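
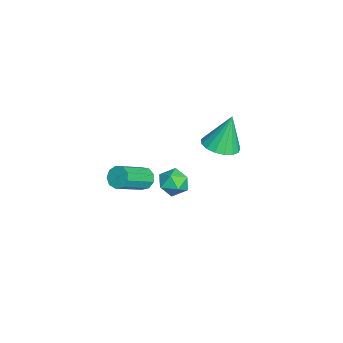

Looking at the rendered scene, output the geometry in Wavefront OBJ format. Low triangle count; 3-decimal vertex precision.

v -1.963 -1.141 -3.081
v -1.278 -0.568 -3.223
v -1.542 -1.932 -4.237
v -0.857 -1.359 -4.379
v -0.851 -1.899 -3.654
v -1.112 -1.41 -2.94
v -1.708 -1.09 -4.52
v -1.969 -0.601 -3.806
v -1.121 -0.536 -4.113
v -0.591 -1.036 -3.577
v -2.229 -1.464 -3.883
v -1.699 -1.964 -3.347
v 2.145 -2.738 -0.286
v 2.538 -2.835 -0.794
v 3.648 -4.058 0.297
v 3.255 -3.962 0.806
v 2.682 -2.49 -0.554
v 3.793 -3.713 0.538
v 2.575 -2.261 -0.188
v 3.685 -3.484 0.903
v 2.266 -2.255 0.132
v 3.377 -3.479 1.224
v 1.901 -2.476 0.256
v 3.011 -3.699 1.348
v 1.65 -2.819 0.127
v 2.76 -4.042 1.219
v 1.63 -3.125 -0.195
v 2.74 -4.348 0.896
v 1.851 -3.249 -0.56
v 2.962 -4.473 0.532
v 2.21 -3.135 -0.797
v 3.32 -4.358 0.295
v -3.445 1.174 -2.535
v -2.474 0.844 -2.312
v -3.715 1.766 -0.485
v -2.41 1.325 -2.442
v -2.584 1.771 -2.594
v -2.955 2.081 -2.732
v -3.438 2.183 -2.825
v -3.923 2.054 -2.851
v -4.298 1.723 -2.805
v -4.479 1.267 -2.697
v -4.422 0.789 -2.552
v -4.142 0.4 -2.403
v -3.702 0.187 -2.284
v -3.203 0.201 -2.222
v -2.76 0.438 -2.232
f 1 12 6
f 1 6 2
f 1 2 8
f 1 8 11
f 1 11 12
f 2 6 10
f 6 12 5
f 12 11 3
f 11 8 7
f 8 2 9
f 4 10 5
f 4 5 3
f 4 3 7
f 4 7 9
f 4 9 10
f 5 10 6
f 3 5 12
f 7 3 11
f 9 7 8
f 10 9 2
f 14 13 17
f 14 17 15
f 15 17 18
f 15 18 16
f 17 13 19
f 17 19 18
f 18 19 20
f 18 20 16
f 19 13 21
f 19 21 20
f 20 21 22
f 20 22 16
f 21 13 23
f 21 23 22
f 22 23 24
f 22 24 16
f 23 13 25
f 23 25 24
f 24 25 26
f 24 26 16
f 25 13 27
f 25 27 26
f 26 27 28
f 26 28 16
f 27 13 29
f 27 29 28
f 28 29 30
f 28 30 16
f 29 13 31
f 29 31 30
f 30 31 32
f 30 32 16
f 31 13 14
f 31 14 32
f 32 14 15
f 32 15 16
f 34 33 36
f 34 36 35
f 36 33 37
f 36 37 35
f 37 33 38
f 37 38 35
f 38 33 39
f 38 39 35
f 39 33 40
f 39 40 35
f 40 33 41
f 40 41 35
f 41 33 42
f 41 42 35
f 42 33 43
f 42 43 35
f 43 33 44
f 43 44 35
f 44 33 45
f 44 45 35
f 45 33 46
f 45 46 35
f 46 33 47
f 46 47 35
f 47 33 34
f 47 34 35



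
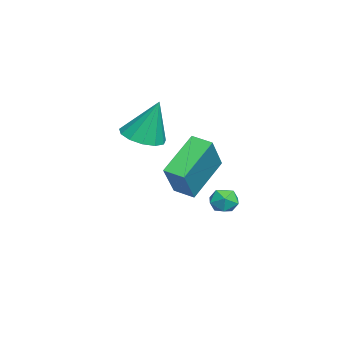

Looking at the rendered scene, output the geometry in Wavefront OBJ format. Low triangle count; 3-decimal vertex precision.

v -1.155 -1.946 0.448
v -0.266 -2.349 0.534
v -1.025 -1.254 2.352
v -0.186 -1.837 0.343
v -0.414 -1.36 0.185
v -0.877 -1.068 0.111
v -1.429 -1.055 0.143
v -1.893 -1.325 0.273
v -2.122 -1.792 0.458
v -2.045 -2.308 0.64
v -1.685 -2.708 0.761
v -1.156 -2.867 0.782
v -0.627 -2.733 0.698
v -3.269 1.139 -3.251
v -2.727 1.564 -3.06
v -2.673 0.796 -4.18
v -2.131 1.221 -3.989
v -2.285 0.642 -3.6
v -2.654 0.854 -3.025
v -2.746 1.506 -4.215
v -3.115 1.718 -3.64
v -2.404 1.791 -3.656
v -2.119 1.257 -3.276
v -3.281 1.103 -3.964
v -2.996 0.569 -3.584
v -0.701 0.439 -0.425
v 0.622 0.177 1.145
v -0.319 1.266 -0.61
v 1.005 1.004 0.96
v 0.695 -0.504 -1.76
v 2.019 -0.766 -0.19
v 1.078 0.323 -1.945
v 2.401 0.061 -0.375
f 2 1 4
f 2 4 3
f 4 1 5
f 4 5 3
f 5 1 6
f 5 6 3
f 6 1 7
f 6 7 3
f 7 1 8
f 7 8 3
f 8 1 9
f 8 9 3
f 9 1 10
f 9 10 3
f 10 1 11
f 10 11 3
f 11 1 12
f 11 12 3
f 12 1 13
f 12 13 3
f 13 1 2
f 13 2 3
f 14 25 19
f 14 19 15
f 14 15 21
f 14 21 24
f 14 24 25
f 15 19 23
f 19 25 18
f 25 24 16
f 24 21 20
f 21 15 22
f 17 23 18
f 17 18 16
f 17 16 20
f 17 20 22
f 17 22 23
f 18 23 19
f 16 18 25
f 20 16 24
f 22 20 21
f 23 22 15
f 27 29 26
f 30 27 26
f 26 29 28
f 28 30 26
f 27 33 29
f 31 27 30
f 31 33 27
f 29 33 28
f 32 30 28
f 28 33 32
f 32 31 30
f 33 31 32



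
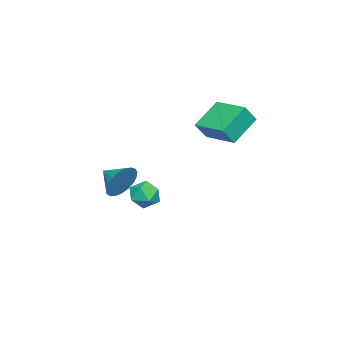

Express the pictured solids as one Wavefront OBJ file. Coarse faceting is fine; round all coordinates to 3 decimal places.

v -0.042 0.298 -2.692
v 0.207 -0.096 -3.492
v -1.387 0.616 -3.268
v -1.138 0.222 -4.068
v -1.266 -0.3 -3.315
v -0.435 -0.497 -2.959
v -0.745 1.017 -3.801
v 0.086 0.82 -3.445
v -0.228 0.348 -4.177
v -0.549 -0.466 -3.876
v -0.631 0.986 -2.884
v -0.952 0.172 -2.583
v 3.421 0.945 -0.742
v 3.862 0.528 -1.574
v 3.039 -0.225 -0.358
v 4.182 0.518 -1.289
v 4.37 0.581 -0.909
v 4.394 0.707 -0.501
v 4.249 0.875 -0.134
v 3.962 1.055 0.128
v 3.58 1.216 0.239
v 3.172 1.33 0.18
v 2.806 1.377 -0.038
v 2.547 1.35 -0.377
v 2.439 1.253 -0.78
v 2.5 1.103 -1.177
v 2.721 0.925 -1.498
v 3.063 0.751 -1.688
v 3.467 0.611 -1.715
v -2.248 2.873 0.452
v -3.746 3.416 1.594
v -1.434 4.711 0.646
v -2.931 5.254 1.788
v -1.649 2.506 1.412
v -3.146 3.049 2.554
v -0.834 4.344 1.606
v -2.332 4.887 2.748
f 1 12 6
f 1 6 2
f 1 2 8
f 1 8 11
f 1 11 12
f 2 6 10
f 6 12 5
f 12 11 3
f 11 8 7
f 8 2 9
f 4 10 5
f 4 5 3
f 4 3 7
f 4 7 9
f 4 9 10
f 5 10 6
f 3 5 12
f 7 3 11
f 9 7 8
f 10 9 2
f 14 13 16
f 14 16 15
f 16 13 17
f 16 17 15
f 17 13 18
f 17 18 15
f 18 13 19
f 18 19 15
f 19 13 20
f 19 20 15
f 20 13 21
f 20 21 15
f 21 13 22
f 21 22 15
f 22 13 23
f 22 23 15
f 23 13 24
f 23 24 15
f 24 13 25
f 24 25 15
f 25 13 26
f 25 26 15
f 26 13 27
f 26 27 15
f 27 13 28
f 27 28 15
f 28 13 29
f 28 29 15
f 29 13 14
f 29 14 15
f 31 33 30
f 34 31 30
f 30 33 32
f 32 34 30
f 31 37 33
f 35 31 34
f 35 37 31
f 33 37 32
f 36 34 32
f 32 37 36
f 36 35 34
f 37 35 36



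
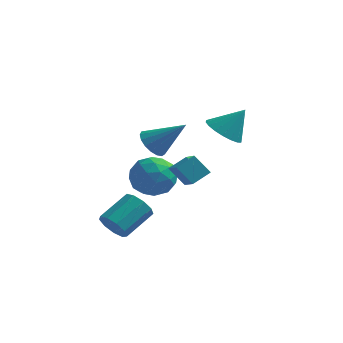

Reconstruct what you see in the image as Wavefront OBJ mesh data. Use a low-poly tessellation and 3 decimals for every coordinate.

v 0.268 -3.369 -1.116
v 0.983 -4.513 -0.374
v -0.52 -3.285 -0.228
v 0.195 -4.43 0.514
v 0.885 -2.67 -0.634
v 1.6 -3.815 0.108
v 0.097 -2.587 0.254
v 0.812 -3.731 0.996
v -2.934 -4.05 -4.003
v -2.552 -3.826 -4.728
v -1.744 -2.405 -3.862
v -2.126 -2.63 -3.137
v -3.067 -3.56 -4.684
v -2.259 -2.139 -3.818
v -3.52 -3.523 -4.321
v -2.712 -2.102 -3.455
v -3.699 -3.734 -3.81
v -2.891 -2.313 -2.943
v -3.52 -4.092 -3.389
v -2.712 -2.671 -2.522
v -3.067 -4.431 -3.255
v -2.259 -3.01 -2.389
v -2.551 -4.592 -3.472
v -1.743 -3.171 -2.605
v -2.215 -4.5 -3.937
v -1.407 -3.079 -3.07
v -2.216 -4.197 -4.433
v -1.408 -2.776 -3.567
v 1.576 -1.63 1.666
v 2.364 -2.185 1.333
v 2.444 -1.17 2.954
v 2.437 -1.781 1.14
v 2.339 -1.347 1.051
v 2.09 -0.969 1.084
v 1.74 -0.721 1.232
v 1.357 -0.654 1.466
v 1.017 -0.78 1.739
v 0.788 -1.074 1.998
v 0.715 -1.479 2.191
v 0.813 -1.913 2.28
v 1.062 -2.291 2.248
v 1.413 -2.538 2.1
v 1.796 -2.606 1.866
v 2.136 -2.48 1.592
v -1.369 -2.954 1.089
v -0.933 -2.487 0.529
v 0.149 -2.786 2.411
v -1.147 -2.212 0.739
v -1.412 -2.108 1.03
v -1.667 -2.197 1.334
v -1.853 -2.459 1.582
v -1.929 -2.836 1.717
v -1.877 -3.239 1.709
v -1.708 -3.577 1.558
v -1.462 -3.773 1.3
v -1.194 -3.781 0.994
v -0.967 -3.599 0.709
v -0.831 -3.27 0.512
v -0.819 -2.869 0.447
v -2.491 0.98 -2.16
v -1.658 0.788 -3.059
v -2.882 -0.988 -2.101
v -2.049 -1.18 -3
v -1.673 -0.83 -1.871
v -1.431 0.387 -1.908
v -3.109 -0.587 -3.252
v -2.867 0.63 -3.289
v -2.04 -0.18 -3.735
v -1.153 -0.331 -2.881
v -3.387 0.131 -2.279
v -2.5 -0.02 -1.425
v -2.041 1.057 -2.615
v -2.499 -1.257 -2.545
v -2.278 -1.051 -1.881
v -1.789 -1.164 -2.41
v -1.907 0.821 -1.938
v -1.418 0.708 -2.467
v -1.426 -0.243 -1.768
v -3.122 -0.908 -2.693
v -2.633 -1.021 -3.222
v -2.751 0.964 -2.75
v -2.262 0.851 -3.279
v -3.114 0.043 -3.392
v -1.775 0.375 -3.54
v -2.005 -0.782 -3.506
v -2.628 -0.433 -3.654
v -2.486 0.282 -3.675
v -1.254 0.286 -3.039
v -1.483 -0.871 -3.004
v -1.262 -0.665 -2.34
v -1.12 0.05 -2.362
v -1.478 -0.283 -3.435
v -3.057 0.671 -2.156
v -3.286 -0.486 -2.121
v -3.42 -0.25 -2.798
v -3.278 0.465 -2.82
v -2.535 0.582 -1.654
v -2.765 -0.575 -1.62
v -2.054 -0.482 -1.485
v -1.912 0.233 -1.506
v -3.062 0.083 -1.725
f 2 4 1
f 5 2 1
f 1 4 3
f 3 5 1
f 2 8 4
f 6 2 5
f 6 8 2
f 4 8 3
f 7 5 3
f 3 8 7
f 7 6 5
f 8 6 7
f 10 9 13
f 10 13 11
f 11 13 14
f 11 14 12
f 13 9 15
f 13 15 14
f 14 15 16
f 14 16 12
f 15 9 17
f 15 17 16
f 16 17 18
f 16 18 12
f 17 9 19
f 17 19 18
f 18 19 20
f 18 20 12
f 19 9 21
f 19 21 20
f 20 21 22
f 20 22 12
f 21 9 23
f 21 23 22
f 22 23 24
f 22 24 12
f 23 9 25
f 23 25 24
f 24 25 26
f 24 26 12
f 25 9 27
f 25 27 26
f 26 27 28
f 26 28 12
f 27 9 10
f 27 10 28
f 28 10 11
f 28 11 12
f 30 29 32
f 30 32 31
f 32 29 33
f 32 33 31
f 33 29 34
f 33 34 31
f 34 29 35
f 34 35 31
f 35 29 36
f 35 36 31
f 36 29 37
f 36 37 31
f 37 29 38
f 37 38 31
f 38 29 39
f 38 39 31
f 39 29 40
f 39 40 31
f 40 29 41
f 40 41 31
f 41 29 42
f 41 42 31
f 42 29 43
f 42 43 31
f 43 29 44
f 43 44 31
f 44 29 30
f 44 30 31
f 46 45 48
f 46 48 47
f 48 45 49
f 48 49 47
f 49 45 50
f 49 50 47
f 50 45 51
f 50 51 47
f 51 45 52
f 51 52 47
f 52 45 53
f 52 53 47
f 53 45 54
f 53 54 47
f 54 45 55
f 54 55 47
f 55 45 56
f 55 56 47
f 56 45 57
f 56 57 47
f 57 45 58
f 57 58 47
f 58 45 59
f 58 59 47
f 59 45 46
f 59 46 47
f 60 97 76
f 97 71 100
f 76 100 65
f 97 100 76
f 60 76 72
f 76 65 77
f 72 77 61
f 76 77 72
f 60 72 81
f 72 61 82
f 81 82 67
f 72 82 81
f 60 81 93
f 81 67 96
f 93 96 70
f 81 96 93
f 60 93 97
f 93 70 101
f 97 101 71
f 93 101 97
f 61 77 88
f 77 65 91
f 88 91 69
f 77 91 88
f 65 100 78
f 100 71 99
f 78 99 64
f 100 99 78
f 71 101 98
f 101 70 94
f 98 94 62
f 101 94 98
f 70 96 95
f 96 67 83
f 95 83 66
f 96 83 95
f 67 82 87
f 82 61 84
f 87 84 68
f 82 84 87
f 63 89 75
f 89 69 90
f 75 90 64
f 89 90 75
f 63 75 73
f 75 64 74
f 73 74 62
f 75 74 73
f 63 73 80
f 73 62 79
f 80 79 66
f 73 79 80
f 63 80 85
f 80 66 86
f 85 86 68
f 80 86 85
f 63 85 89
f 85 68 92
f 89 92 69
f 85 92 89
f 64 90 78
f 90 69 91
f 78 91 65
f 90 91 78
f 62 74 98
f 74 64 99
f 98 99 71
f 74 99 98
f 66 79 95
f 79 62 94
f 95 94 70
f 79 94 95
f 68 86 87
f 86 66 83
f 87 83 67
f 86 83 87
f 69 92 88
f 92 68 84
f 88 84 61
f 92 84 88



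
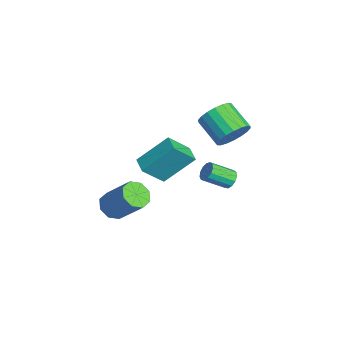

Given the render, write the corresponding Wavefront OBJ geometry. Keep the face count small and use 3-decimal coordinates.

v -0.384 0.684 0.374
v 0.438 0.887 0.289
v -0.278 -0.187 -0.689
v 0.544 0.016 -0.774
v 0.283 -0.427 -0.095
v 0.217 0.111 0.562
v -0.057 0.589 -0.962
v -0.123 1.127 -0.305
v 0.641 0.828 -0.536
v 0.851 0.2 -0
v -0.691 0.5 -0.4
v -0.481 -0.128 0.136
v 0.018 0.862 0.425
v 0.142 -0.162 -0.825
v -0.012 -0.422 -0.426
v 0.472 -0.303 -0.476
v -0.112 0.406 0.585
v 0.371 0.525 0.535
v 0.28 -0.247 0.309
v -0.211 0.175 -0.935
v 0.272 0.294 -0.985
v -0.312 1.003 0.076
v 0.172 1.122 0.026
v -0.12 0.947 -0.709
v 0.62 0.947 -0.11
v 0.683 0.435 -0.735
v 0.329 0.772 -0.845
v 0.291 1.088 -0.459
v 0.744 0.577 0.205
v 0.806 0.066 -0.42
v 0.652 -0.195 -0.021
v 0.613 0.121 0.365
v 0.863 0.543 -0.28
v -0.646 0.634 0.02
v -0.584 0.123 -0.605
v -0.453 0.579 -0.765
v -0.492 0.895 -0.379
v -0.523 0.265 0.335
v -0.46 -0.247 -0.29
v -0.131 -0.388 0.059
v -0.169 -0.072 0.445
v -0.703 0.157 -0.12
v -0.052 3.524 -2.824
v 0.565 3.471 -2.864
v 0.508 2.164 -2.015
v -0.108 2.216 -1.976
v 0.5 3.66 -2.577
v 0.444 2.353 -1.728
v 0.261 3.806 -2.369
v 0.204 2.498 -1.52
v -0.078 3.862 -2.306
v -0.135 2.554 -1.457
v -0.409 3.811 -2.407
v -0.465 2.503 -1.558
v -0.626 3.668 -2.64
v -0.683 2.361 -1.791
v -0.661 3.48 -2.933
v -0.717 2.173 -2.084
v -0.502 3.306 -3.19
v -0.559 1.998 -2.341
v -0.201 3.201 -3.332
v -0.257 1.893 -2.483
v 0.148 3.198 -3.313
v 0.091 1.891 -2.464
v 0.434 3.299 -3.138
v 0.377 1.991 -2.289
v 3.043 -1.017 1.13
v 3.343 -2.178 2.377
v 3.092 0.598 2.622
v 3.392 -0.562 3.869
v 4.008 -0.918 0.991
v 4.308 -2.078 2.238
v 4.057 0.698 2.483
v 4.357 -0.463 3.73
v 3.377 -3.42 -1.009
v 4.009 -3.221 -1.557
v 5.055 -2.2 0.021
v 4.423 -2.4 0.569
v 3.537 -2.763 -1.54
v 4.582 -1.742 0.038
v 2.971 -2.69 -1.211
v 4.016 -1.67 0.366
v 2.643 -3.045 -0.765
v 3.689 -2.025 0.813
v 2.745 -3.62 -0.461
v 3.791 -2.599 1.117
v 3.218 -4.078 -0.478
v 4.263 -3.057 1.1
v 3.784 -4.15 -0.806
v 4.829 -3.13 0.771
v 4.111 -3.795 -1.253
v 5.157 -2.775 0.325
v 0.645 3.494 1.294
v 1.256 3.324 2.143
v -0.173 2.636 3.035
v -0.785 2.806 2.186
v 1.092 3.76 2.217
v -0.337 3.072 3.109
v 0.84 4.144 2.109
v -0.589 3.456 3
v 0.549 4.399 1.838
v -0.881 3.71 2.73
v 0.277 4.474 1.461
v -1.153 3.786 2.352
v 0.078 4.356 1.05
v -1.352 3.668 1.942
v -0.009 4.066 0.687
v -1.439 3.378 1.579
v 0.033 3.664 0.445
v -1.396 2.976 1.337
v 0.197 3.228 0.371
v -1.232 2.54 1.263
v 0.449 2.844 0.48
v -0.98 2.156 1.371
v 0.741 2.59 0.75
v -0.689 1.901 1.642
v 1.013 2.514 1.128
v -0.417 1.826 2.019
v 1.212 2.632 1.538
v -0.218 1.944 2.43
v 1.299 2.922 1.901
v -0.131 2.234 2.793
f 1 38 17
f 38 12 41
f 17 41 6
f 38 41 17
f 1 17 13
f 17 6 18
f 13 18 2
f 17 18 13
f 1 13 22
f 13 2 23
f 22 23 8
f 13 23 22
f 1 22 34
f 22 8 37
f 34 37 11
f 22 37 34
f 1 34 38
f 34 11 42
f 38 42 12
f 34 42 38
f 2 18 29
f 18 6 32
f 29 32 10
f 18 32 29
f 6 41 19
f 41 12 40
f 19 40 5
f 41 40 19
f 12 42 39
f 42 11 35
f 39 35 3
f 42 35 39
f 11 37 36
f 37 8 24
f 36 24 7
f 37 24 36
f 8 23 28
f 23 2 25
f 28 25 9
f 23 25 28
f 4 30 16
f 30 10 31
f 16 31 5
f 30 31 16
f 4 16 14
f 16 5 15
f 14 15 3
f 16 15 14
f 4 14 21
f 14 3 20
f 21 20 7
f 14 20 21
f 4 21 26
f 21 7 27
f 26 27 9
f 21 27 26
f 4 26 30
f 26 9 33
f 30 33 10
f 26 33 30
f 5 31 19
f 31 10 32
f 19 32 6
f 31 32 19
f 3 15 39
f 15 5 40
f 39 40 12
f 15 40 39
f 7 20 36
f 20 3 35
f 36 35 11
f 20 35 36
f 9 27 28
f 27 7 24
f 28 24 8
f 27 24 28
f 10 33 29
f 33 9 25
f 29 25 2
f 33 25 29
f 44 43 47
f 44 47 45
f 45 47 48
f 45 48 46
f 47 43 49
f 47 49 48
f 48 49 50
f 48 50 46
f 49 43 51
f 49 51 50
f 50 51 52
f 50 52 46
f 51 43 53
f 51 53 52
f 52 53 54
f 52 54 46
f 53 43 55
f 53 55 54
f 54 55 56
f 54 56 46
f 55 43 57
f 55 57 56
f 56 57 58
f 56 58 46
f 57 43 59
f 57 59 58
f 58 59 60
f 58 60 46
f 59 43 61
f 59 61 60
f 60 61 62
f 60 62 46
f 61 43 63
f 61 63 62
f 62 63 64
f 62 64 46
f 63 43 65
f 63 65 64
f 64 65 66
f 64 66 46
f 65 43 44
f 65 44 66
f 66 44 45
f 66 45 46
f 68 70 67
f 71 68 67
f 67 70 69
f 69 71 67
f 68 74 70
f 72 68 71
f 72 74 68
f 70 74 69
f 73 71 69
f 69 74 73
f 73 72 71
f 74 72 73
f 76 75 79
f 76 79 77
f 77 79 80
f 77 80 78
f 79 75 81
f 79 81 80
f 80 81 82
f 80 82 78
f 81 75 83
f 81 83 82
f 82 83 84
f 82 84 78
f 83 75 85
f 83 85 84
f 84 85 86
f 84 86 78
f 85 75 87
f 85 87 86
f 86 87 88
f 86 88 78
f 87 75 89
f 87 89 88
f 88 89 90
f 88 90 78
f 89 75 91
f 89 91 90
f 90 91 92
f 90 92 78
f 91 75 76
f 91 76 92
f 92 76 77
f 92 77 78
f 94 93 97
f 94 97 95
f 95 97 98
f 95 98 96
f 97 93 99
f 97 99 98
f 98 99 100
f 98 100 96
f 99 93 101
f 99 101 100
f 100 101 102
f 100 102 96
f 101 93 103
f 101 103 102
f 102 103 104
f 102 104 96
f 103 93 105
f 103 105 104
f 104 105 106
f 104 106 96
f 105 93 107
f 105 107 106
f 106 107 108
f 106 108 96
f 107 93 109
f 107 109 108
f 108 109 110
f 108 110 96
f 109 93 111
f 109 111 110
f 110 111 112
f 110 112 96
f 111 93 113
f 111 113 112
f 112 113 114
f 112 114 96
f 113 93 115
f 113 115 114
f 114 115 116
f 114 116 96
f 115 93 117
f 115 117 116
f 116 117 118
f 116 118 96
f 117 93 119
f 117 119 118
f 118 119 120
f 118 120 96
f 119 93 121
f 119 121 120
f 120 121 122
f 120 122 96
f 121 93 94
f 121 94 122
f 122 94 95
f 122 95 96



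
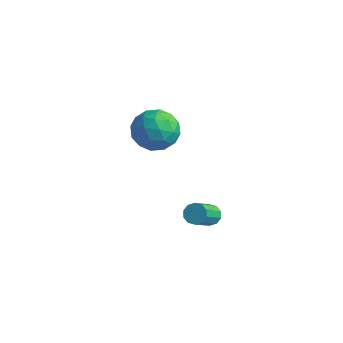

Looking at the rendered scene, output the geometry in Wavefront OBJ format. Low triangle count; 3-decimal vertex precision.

v 1.657 -0.039 2.169
v 2.015 0.257 2.424
v 2.322 -0.945 3.386
v 1.963 -1.241 3.131
v 1.725 0.3 2.57
v 2.032 -0.902 3.533
v 1.409 0.214 2.563
v 1.716 -0.988 3.526
v 1.188 0.031 2.406
v 1.494 -1.171 3.368
v 1.146 -0.179 2.157
v 1.452 -1.38 3.12
v 1.298 -0.335 1.914
v 1.605 -1.537 2.876
v 1.588 -0.378 1.767
v 1.895 -1.58 2.73
v 1.904 -0.292 1.774
v 2.211 -1.494 2.737
v 2.126 -0.109 1.932
v 2.432 -1.311 2.894
v 2.168 0.1 2.18
v 2.474 -1.101 3.143
v -3.534 3.158 3.569
v -2.733 2.639 4.241
v -4.327 1.481 3.219
v -3.526 0.962 3.891
v -4.336 1.65 4.373
v -3.846 2.687 4.59
v -3.214 1.433 2.87
v -2.724 2.47 3.087
v -2.536 1.573 3.809
v -3.229 1.707 4.739
v -3.831 2.413 2.721
v -4.524 2.547 3.651
v -3.064 3.046 3.936
v -3.996 1.074 3.524
v -4.472 1.478 3.808
v -4.002 1.173 4.203
v -3.718 3.074 4.141
v -3.248 2.769 4.536
v -4.19 2.187 4.614
v -3.812 1.351 2.924
v -3.342 1.046 3.319
v -3.058 2.947 3.257
v -2.588 2.642 3.652
v -2.87 1.933 2.846
v -2.477 2.115 4.077
v -2.943 1.128 3.871
v -2.76 1.406 3.271
v -2.472 2.015 3.399
v -2.885 2.193 4.623
v -3.351 1.207 4.417
v -3.827 1.612 4.701
v -3.539 2.221 4.828
v -2.769 1.567 4.37
v -3.709 2.913 3.043
v -4.175 1.927 2.837
v -3.521 1.899 2.632
v -3.233 2.508 2.759
v -4.117 2.992 3.589
v -4.583 2.005 3.383
v -4.588 2.105 4.061
v -4.3 2.714 4.189
v -4.291 2.553 3.09
f 2 1 5
f 2 5 3
f 3 5 6
f 3 6 4
f 5 1 7
f 5 7 6
f 6 7 8
f 6 8 4
f 7 1 9
f 7 9 8
f 8 9 10
f 8 10 4
f 9 1 11
f 9 11 10
f 10 11 12
f 10 12 4
f 11 1 13
f 11 13 12
f 12 13 14
f 12 14 4
f 13 1 15
f 13 15 14
f 14 15 16
f 14 16 4
f 15 1 17
f 15 17 16
f 16 17 18
f 16 18 4
f 17 1 19
f 17 19 18
f 18 19 20
f 18 20 4
f 19 1 21
f 19 21 20
f 20 21 22
f 20 22 4
f 21 1 2
f 21 2 22
f 22 2 3
f 22 3 4
f 23 60 39
f 60 34 63
f 39 63 28
f 60 63 39
f 23 39 35
f 39 28 40
f 35 40 24
f 39 40 35
f 23 35 44
f 35 24 45
f 44 45 30
f 35 45 44
f 23 44 56
f 44 30 59
f 56 59 33
f 44 59 56
f 23 56 60
f 56 33 64
f 60 64 34
f 56 64 60
f 24 40 51
f 40 28 54
f 51 54 32
f 40 54 51
f 28 63 41
f 63 34 62
f 41 62 27
f 63 62 41
f 34 64 61
f 64 33 57
f 61 57 25
f 64 57 61
f 33 59 58
f 59 30 46
f 58 46 29
f 59 46 58
f 30 45 50
f 45 24 47
f 50 47 31
f 45 47 50
f 26 52 38
f 52 32 53
f 38 53 27
f 52 53 38
f 26 38 36
f 38 27 37
f 36 37 25
f 38 37 36
f 26 36 43
f 36 25 42
f 43 42 29
f 36 42 43
f 26 43 48
f 43 29 49
f 48 49 31
f 43 49 48
f 26 48 52
f 48 31 55
f 52 55 32
f 48 55 52
f 27 53 41
f 53 32 54
f 41 54 28
f 53 54 41
f 25 37 61
f 37 27 62
f 61 62 34
f 37 62 61
f 29 42 58
f 42 25 57
f 58 57 33
f 42 57 58
f 31 49 50
f 49 29 46
f 50 46 30
f 49 46 50
f 32 55 51
f 55 31 47
f 51 47 24
f 55 47 51



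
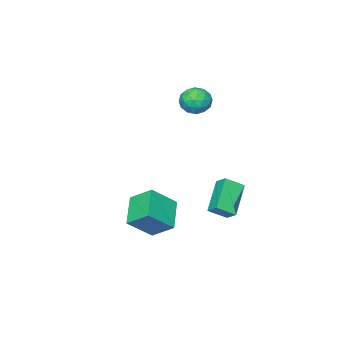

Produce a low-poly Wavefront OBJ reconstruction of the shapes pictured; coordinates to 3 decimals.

v 2.977 2.951 -3.147
v 1.718 1.892 -2.217
v 2.627 4.134 -2.277
v 1.367 3.075 -1.346
v 4.253 2.465 -1.974
v 2.993 1.406 -1.043
v 3.902 3.648 -1.103
v 2.643 2.589 -0.173
v -3.157 0.983 4.11
v -2.513 1.384 3.581
v -2.607 -0.364 3.759
v -1.963 0.037 3.23
v -1.928 0.129 4.15
v -2.269 0.962 4.367
v -2.851 0.058 2.973
v -3.192 0.891 3.19
v -2.324 0.813 2.878
v -1.754 0.856 3.605
v -3.366 0.164 3.735
v -2.796 0.207 4.462
v -2.884 1.302 3.876
v -2.236 -0.282 3.464
v -2.216 -0.228 4.004
v -1.838 0.008 3.693
v -2.74 1.053 4.338
v -2.361 1.289 4.027
v -2.018 0.551 4.362
v -2.759 -0.269 3.313
v -2.38 -0.033 3.002
v -3.282 1.012 3.647
v -2.904 1.248 3.336
v -3.102 0.469 2.978
v -2.394 1.202 3.152
v -2.07 0.41 2.946
v -2.593 0.423 2.795
v -2.793 0.912 2.923
v -2.058 1.227 3.58
v -1.735 0.436 3.373
v -1.715 0.49 3.914
v -1.915 0.979 4.042
v -1.947 0.892 3.167
v -3.385 0.584 3.967
v -3.062 -0.207 3.76
v -3.205 0.041 3.298
v -3.405 0.53 3.426
v -3.05 0.61 4.394
v -2.726 -0.182 4.188
v -2.327 0.108 4.417
v -2.527 0.597 4.545
v -3.173 0.128 4.173
v -2.3 3.066 -3.915
v -3.775 2.274 -2.598
v -2.218 3.773 -3.398
v -3.693 2.981 -2.081
v -1.427 2.499 -3.279
v -2.902 1.707 -1.962
v -1.345 3.206 -2.762
v -2.82 2.414 -1.445
f 2 4 1
f 5 2 1
f 1 4 3
f 3 5 1
f 2 8 4
f 6 2 5
f 6 8 2
f 4 8 3
f 7 5 3
f 3 8 7
f 7 6 5
f 8 6 7
f 9 46 25
f 46 20 49
f 25 49 14
f 46 49 25
f 9 25 21
f 25 14 26
f 21 26 10
f 25 26 21
f 9 21 30
f 21 10 31
f 30 31 16
f 21 31 30
f 9 30 42
f 30 16 45
f 42 45 19
f 30 45 42
f 9 42 46
f 42 19 50
f 46 50 20
f 42 50 46
f 10 26 37
f 26 14 40
f 37 40 18
f 26 40 37
f 14 49 27
f 49 20 48
f 27 48 13
f 49 48 27
f 20 50 47
f 50 19 43
f 47 43 11
f 50 43 47
f 19 45 44
f 45 16 32
f 44 32 15
f 45 32 44
f 16 31 36
f 31 10 33
f 36 33 17
f 31 33 36
f 12 38 24
f 38 18 39
f 24 39 13
f 38 39 24
f 12 24 22
f 24 13 23
f 22 23 11
f 24 23 22
f 12 22 29
f 22 11 28
f 29 28 15
f 22 28 29
f 12 29 34
f 29 15 35
f 34 35 17
f 29 35 34
f 12 34 38
f 34 17 41
f 38 41 18
f 34 41 38
f 13 39 27
f 39 18 40
f 27 40 14
f 39 40 27
f 11 23 47
f 23 13 48
f 47 48 20
f 23 48 47
f 15 28 44
f 28 11 43
f 44 43 19
f 28 43 44
f 17 35 36
f 35 15 32
f 36 32 16
f 35 32 36
f 18 41 37
f 41 17 33
f 37 33 10
f 41 33 37
f 52 54 51
f 55 52 51
f 51 54 53
f 53 55 51
f 52 58 54
f 56 52 55
f 56 58 52
f 54 58 53
f 57 55 53
f 53 58 57
f 57 56 55
f 58 56 57



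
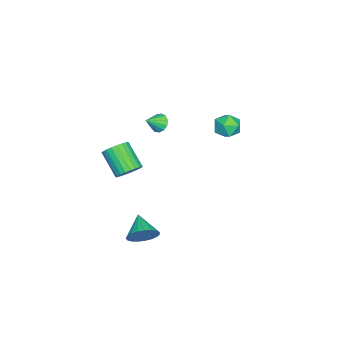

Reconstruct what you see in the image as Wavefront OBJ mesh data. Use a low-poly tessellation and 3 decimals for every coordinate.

v -2.843 -2.218 0.99
v -2.334 -2.038 0.544
v -2.057 -2.802 1.65
v -2.35 -1.753 0.816
v -2.522 -1.615 1.142
v -2.796 -1.669 1.421
v -3.085 -1.897 1.563
v -3.297 -2.227 1.523
v -3.364 -2.555 1.314
v -3.266 -2.775 1.002
v -3.034 -2.819 0.686
v -2.741 -2.672 0.467
v -2.48 -2.381 0.414
v 3.32 -1.952 1.247
v 3.877 -2.569 1.067
v 3.017 -3.704 2.294
v 2.46 -3.088 2.473
v 4.03 -2.414 1.318
v 3.17 -3.55 2.544
v 4.075 -2.189 1.557
v 3.215 -3.325 2.784
v 4.005 -1.929 1.75
v 3.145 -3.064 2.976
v 3.831 -1.671 1.865
v 2.97 -2.807 3.092
v 3.579 -1.457 1.887
v 2.718 -2.592 3.114
v 3.288 -1.318 1.811
v 2.427 -2.453 3.038
v 3.001 -1.275 1.65
v 2.14 -2.411 2.876
v 2.763 -1.336 1.426
v 1.903 -2.471 2.653
v 2.61 -1.49 1.176
v 1.75 -2.626 2.402
v 2.565 -1.715 0.936
v 1.705 -2.851 2.163
v 2.635 -1.976 0.744
v 1.775 -3.111 1.97
v 2.81 -2.233 0.628
v 1.949 -3.369 1.855
v 3.062 -2.448 0.606
v 2.201 -3.583 1.833
v 3.353 -2.587 0.682
v 2.492 -3.722 1.909
v 3.64 -2.629 0.844
v 2.779 -3.765 2.07
v 0.246 3.573 4.32
v 0.702 2.795 4.473
v -0.702 2.845 3.447
v -0.246 2.067 3.6
v -0.725 2.456 4.275
v -0.139 2.907 4.814
v 0.139 2.733 3.106
v 0.725 3.184 3.645
v 0.636 2.276 3.722
v 0.102 2.105 4.445
v -0.102 3.535 3.475
v -0.636 3.364 4.198
v 3.612 -1.07 -4.043
v 4.251 -1.556 -3.447
v 2.368 -1.79 -3.297
v 4.179 -1.208 -3.231
v 4.009 -0.836 -3.156
v 3.771 -0.504 -3.234
v 3.505 -0.271 -3.452
v 3.257 -0.175 -3.773
v 3.071 -0.235 -4.14
v 2.979 -0.438 -4.49
v 2.996 -0.751 -4.763
v 3.119 -1.119 -4.912
v 3.328 -1.479 -4.911
v 3.586 -1.768 -4.759
v 3.849 -1.936 -4.484
v 4.07 -1.954 -4.133
v 4.213 -1.82 -3.766
f 2 1 4
f 2 4 3
f 4 1 5
f 4 5 3
f 5 1 6
f 5 6 3
f 6 1 7
f 6 7 3
f 7 1 8
f 7 8 3
f 8 1 9
f 8 9 3
f 9 1 10
f 9 10 3
f 10 1 11
f 10 11 3
f 11 1 12
f 11 12 3
f 12 1 13
f 12 13 3
f 13 1 2
f 13 2 3
f 15 14 18
f 15 18 16
f 16 18 19
f 16 19 17
f 18 14 20
f 18 20 19
f 19 20 21
f 19 21 17
f 20 14 22
f 20 22 21
f 21 22 23
f 21 23 17
f 22 14 24
f 22 24 23
f 23 24 25
f 23 25 17
f 24 14 26
f 24 26 25
f 25 26 27
f 25 27 17
f 26 14 28
f 26 28 27
f 27 28 29
f 27 29 17
f 28 14 30
f 28 30 29
f 29 30 31
f 29 31 17
f 30 14 32
f 30 32 31
f 31 32 33
f 31 33 17
f 32 14 34
f 32 34 33
f 33 34 35
f 33 35 17
f 34 14 36
f 34 36 35
f 35 36 37
f 35 37 17
f 36 14 38
f 36 38 37
f 37 38 39
f 37 39 17
f 38 14 40
f 38 40 39
f 39 40 41
f 39 41 17
f 40 14 42
f 40 42 41
f 41 42 43
f 41 43 17
f 42 14 44
f 42 44 43
f 43 44 45
f 43 45 17
f 44 14 46
f 44 46 45
f 45 46 47
f 45 47 17
f 46 14 15
f 46 15 47
f 47 15 16
f 47 16 17
f 48 59 53
f 48 53 49
f 48 49 55
f 48 55 58
f 48 58 59
f 49 53 57
f 53 59 52
f 59 58 50
f 58 55 54
f 55 49 56
f 51 57 52
f 51 52 50
f 51 50 54
f 51 54 56
f 51 56 57
f 52 57 53
f 50 52 59
f 54 50 58
f 56 54 55
f 57 56 49
f 61 60 63
f 61 63 62
f 63 60 64
f 63 64 62
f 64 60 65
f 64 65 62
f 65 60 66
f 65 66 62
f 66 60 67
f 66 67 62
f 67 60 68
f 67 68 62
f 68 60 69
f 68 69 62
f 69 60 70
f 69 70 62
f 70 60 71
f 70 71 62
f 71 60 72
f 71 72 62
f 72 60 73
f 72 73 62
f 73 60 74
f 73 74 62
f 74 60 75
f 74 75 62
f 75 60 76
f 75 76 62
f 76 60 61
f 76 61 62



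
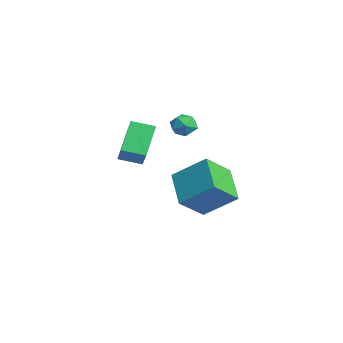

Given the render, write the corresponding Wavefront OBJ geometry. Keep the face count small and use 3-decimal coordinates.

v -1.828 1.557 -3.18
v -1.436 0.183 -1.958
v -3.625 1.874 -2.247
v -3.234 0.501 -1.025
v -0.926 2.939 -1.915
v -0.535 1.566 -0.693
v -2.724 3.257 -0.982
v -2.332 1.883 0.24
v -1.932 1.023 3.308
v -1.484 0.559 2.977
v -2.756 0.801 2.503
v -2.308 0.337 2.172
v -2.582 0.174 2.823
v -2.073 0.311 3.321
v -2.167 1.049 2.159
v -1.658 1.186 2.657
v -1.629 0.574 2.267
v -1.885 0.034 2.677
v -2.355 1.326 2.803
v -2.611 0.786 3.213
v -1.319 -2.331 3.28
v -0.131 -2.584 4.426
v -0.837 -1.337 2.999
v 0.351 -1.59 4.145
v -0.331 -3.15 2.075
v 0.857 -3.403 3.221
v 0.151 -2.156 1.794
v 1.339 -2.409 2.94
f 2 4 1
f 5 2 1
f 1 4 3
f 3 5 1
f 2 8 4
f 6 2 5
f 6 8 2
f 4 8 3
f 7 5 3
f 3 8 7
f 7 6 5
f 8 6 7
f 9 20 14
f 9 14 10
f 9 10 16
f 9 16 19
f 9 19 20
f 10 14 18
f 14 20 13
f 20 19 11
f 19 16 15
f 16 10 17
f 12 18 13
f 12 13 11
f 12 11 15
f 12 15 17
f 12 17 18
f 13 18 14
f 11 13 20
f 15 11 19
f 17 15 16
f 18 17 10
f 22 24 21
f 25 22 21
f 21 24 23
f 23 25 21
f 22 28 24
f 26 22 25
f 26 28 22
f 24 28 23
f 27 25 23
f 23 28 27
f 27 26 25
f 28 26 27



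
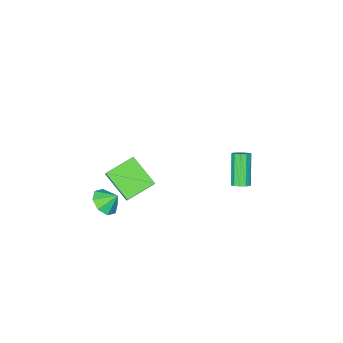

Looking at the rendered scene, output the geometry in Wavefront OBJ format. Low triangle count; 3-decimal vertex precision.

v -2.612 3.134 -0.857
v -2.126 3.116 -0.6
v -3.001 2.168 0.993
v -3.488 2.186 0.737
v -2.28 3.406 -0.513
v -3.156 2.458 1.081
v -2.562 3.592 -0.556
v -3.437 2.644 1.037
v -2.862 3.603 -0.715
v -3.737 2.655 0.878
v -3.067 3.435 -0.927
v -3.942 2.487 0.666
v -3.099 3.152 -1.113
v -3.974 2.204 0.48
v -2.944 2.862 -1.201
v -3.82 1.914 0.393
v -2.663 2.676 -1.157
v -3.538 1.728 0.436
v -2.363 2.665 -0.998
v -3.238 1.717 0.595
v -2.158 2.833 -0.786
v -3.033 1.885 0.807
v 2.603 1.997 1.857
v 2.696 0.381 2.98
v 3.285 2.899 3.099
v 3.377 1.283 4.222
v 4.183 1.657 1.238
v 4.275 0.041 2.361
v 4.864 2.559 2.48
v 4.957 0.943 3.603
v 4.184 -0.169 -0.342
v 4.621 0.558 -0.643
v 3.756 0.389 0.382
v 4.007 0.477 -0.944
v 3.496 0.017 -0.892
v 3.389 -0.552 -0.518
v 3.748 -0.896 -0.041
v 4.362 -0.814 0.259
v 4.872 -0.354 0.207
v 4.98 0.214 -0.167
f 2 1 5
f 2 5 3
f 3 5 6
f 3 6 4
f 5 1 7
f 5 7 6
f 6 7 8
f 6 8 4
f 7 1 9
f 7 9 8
f 8 9 10
f 8 10 4
f 9 1 11
f 9 11 10
f 10 11 12
f 10 12 4
f 11 1 13
f 11 13 12
f 12 13 14
f 12 14 4
f 13 1 15
f 13 15 14
f 14 15 16
f 14 16 4
f 15 1 17
f 15 17 16
f 16 17 18
f 16 18 4
f 17 1 19
f 17 19 18
f 18 19 20
f 18 20 4
f 19 1 21
f 19 21 20
f 20 21 22
f 20 22 4
f 21 1 2
f 21 2 22
f 22 2 3
f 22 3 4
f 24 26 23
f 27 24 23
f 23 26 25
f 25 27 23
f 24 30 26
f 28 24 27
f 28 30 24
f 26 30 25
f 29 27 25
f 25 30 29
f 29 28 27
f 30 28 29
f 32 31 34
f 32 34 33
f 34 31 35
f 34 35 33
f 35 31 36
f 35 36 33
f 36 31 37
f 36 37 33
f 37 31 38
f 37 38 33
f 38 31 39
f 38 39 33
f 39 31 40
f 39 40 33
f 40 31 32
f 40 32 33



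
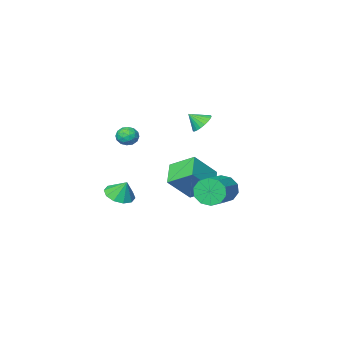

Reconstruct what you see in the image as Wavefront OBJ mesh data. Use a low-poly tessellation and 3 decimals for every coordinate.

v -3.649 -1.776 -3.729
v -4.498 -0.458 -2.824
v -2.752 -0.646 -4.531
v -3.601 0.671 -3.626
v -2.139 -1.871 -2.174
v -2.988 -0.554 -1.269
v -1.242 -0.742 -2.976
v -2.091 0.576 -2.071
v -1.124 -3.55 -0.233
v -0.609 -3.471 -0.753
v -0.371 -4.209 0.413
v 0.144 -4.13 -0.107
v -0.059 -3.552 0.3
v -0.525 -3.144 -0.099
v -0.455 -4.536 -0.241
v -0.921 -4.128 -0.64
v -0.196 -4.08 -0.758
v 0.049 -3.472 -0.424
v -1.029 -4.208 0.084
v -0.784 -3.6 0.418
v -0.933 -3.453 -0.549
v -0.047 -4.227 0.209
v -0.166 -3.887 0.449
v 0.136 -3.841 0.143
v -0.883 -3.261 -0.165
v -0.581 -3.214 -0.471
v -0.257 -3.262 0.148
v -0.399 -4.466 0.131
v -0.097 -4.419 -0.175
v -1.116 -3.839 -0.483
v -0.814 -3.793 -0.789
v -0.723 -4.418 -0.488
v -0.387 -3.764 -0.858
v 0.055 -4.152 -0.479
v -0.297 -4.39 -0.558
v -0.571 -4.151 -0.792
v -0.243 -3.407 -0.662
v 0.199 -3.794 -0.282
v 0.08 -3.454 -0.043
v -0.194 -3.215 -0.277
v -0.001 -3.765 -0.665
v -1.179 -3.886 -0.058
v -0.737 -4.273 0.322
v -0.786 -4.465 -0.063
v -1.06 -4.226 -0.297
v -1.035 -3.528 0.139
v -0.593 -3.916 0.518
v -0.409 -3.529 0.452
v -0.683 -3.29 0.218
v -0.979 -3.915 0.325
v -3.881 -1.1 1.031
v -3.35 -1.257 0.467
v -3.239 -1.58 1.769
v -3.252 -0.962 0.573
v -3.263 -0.691 0.759
v -3.38 -0.491 0.991
v -3.584 -0.396 1.23
v -3.84 -0.423 1.435
v -4.103 -0.567 1.569
v -4.327 -0.803 1.611
v -4.474 -1.091 1.552
v -4.519 -1.38 1.403
v -4.453 -1.621 1.19
v -4.289 -1.772 0.949
v -4.054 -1.807 0.722
v -3.789 -1.719 0.549
v -3.54 -1.525 0.458
v -2.512 2.988 -2.403
v -2.058 2.802 -3.251
v -0.413 3.967 -2.625
v -0.868 4.152 -1.777
v -2.387 3.305 -3.322
v -0.743 4.47 -2.696
v -2.764 3.687 -3.041
v -1.12 4.852 -2.415
v -3.045 3.802 -2.517
v -1.401 4.967 -1.891
v -3.123 3.606 -1.949
v -1.478 4.77 -1.323
v -2.967 3.173 -1.555
v -1.322 4.338 -0.929
v -2.637 2.67 -1.484
v -0.993 3.835 -0.858
v -2.26 2.288 -1.765
v -0.616 3.453 -1.139
v -1.979 2.173 -2.289
v -0.335 3.338 -1.663
v -1.902 2.37 -2.857
v -0.257 3.534 -2.231
v 1.114 -2.121 -3.859
v 2.062 -2.035 -3.737
v 0.926 -1.599 -2.761
v 1.867 -1.543 -4.005
v 1.383 -1.271 -4.216
v 0.797 -1.324 -4.291
v 0.332 -1.681 -4.201
v 0.166 -2.206 -3.981
v 0.361 -2.699 -3.713
v 0.844 -2.97 -3.502
v 1.431 -2.917 -3.427
v 1.896 -2.56 -3.517
f 2 4 1
f 5 2 1
f 1 4 3
f 3 5 1
f 2 8 4
f 6 2 5
f 6 8 2
f 4 8 3
f 7 5 3
f 3 8 7
f 7 6 5
f 8 6 7
f 9 46 25
f 46 20 49
f 25 49 14
f 46 49 25
f 9 25 21
f 25 14 26
f 21 26 10
f 25 26 21
f 9 21 30
f 21 10 31
f 30 31 16
f 21 31 30
f 9 30 42
f 30 16 45
f 42 45 19
f 30 45 42
f 9 42 46
f 42 19 50
f 46 50 20
f 42 50 46
f 10 26 37
f 26 14 40
f 37 40 18
f 26 40 37
f 14 49 27
f 49 20 48
f 27 48 13
f 49 48 27
f 20 50 47
f 50 19 43
f 47 43 11
f 50 43 47
f 19 45 44
f 45 16 32
f 44 32 15
f 45 32 44
f 16 31 36
f 31 10 33
f 36 33 17
f 31 33 36
f 12 38 24
f 38 18 39
f 24 39 13
f 38 39 24
f 12 24 22
f 24 13 23
f 22 23 11
f 24 23 22
f 12 22 29
f 22 11 28
f 29 28 15
f 22 28 29
f 12 29 34
f 29 15 35
f 34 35 17
f 29 35 34
f 12 34 38
f 34 17 41
f 38 41 18
f 34 41 38
f 13 39 27
f 39 18 40
f 27 40 14
f 39 40 27
f 11 23 47
f 23 13 48
f 47 48 20
f 23 48 47
f 15 28 44
f 28 11 43
f 44 43 19
f 28 43 44
f 17 35 36
f 35 15 32
f 36 32 16
f 35 32 36
f 18 41 37
f 41 17 33
f 37 33 10
f 41 33 37
f 52 51 54
f 52 54 53
f 54 51 55
f 54 55 53
f 55 51 56
f 55 56 53
f 56 51 57
f 56 57 53
f 57 51 58
f 57 58 53
f 58 51 59
f 58 59 53
f 59 51 60
f 59 60 53
f 60 51 61
f 60 61 53
f 61 51 62
f 61 62 53
f 62 51 63
f 62 63 53
f 63 51 64
f 63 64 53
f 64 51 65
f 64 65 53
f 65 51 66
f 65 66 53
f 66 51 67
f 66 67 53
f 67 51 52
f 67 52 53
f 69 68 72
f 69 72 70
f 70 72 73
f 70 73 71
f 72 68 74
f 72 74 73
f 73 74 75
f 73 75 71
f 74 68 76
f 74 76 75
f 75 76 77
f 75 77 71
f 76 68 78
f 76 78 77
f 77 78 79
f 77 79 71
f 78 68 80
f 78 80 79
f 79 80 81
f 79 81 71
f 80 68 82
f 80 82 81
f 81 82 83
f 81 83 71
f 82 68 84
f 82 84 83
f 83 84 85
f 83 85 71
f 84 68 86
f 84 86 85
f 85 86 87
f 85 87 71
f 86 68 88
f 86 88 87
f 87 88 89
f 87 89 71
f 88 68 69
f 88 69 89
f 89 69 70
f 89 70 71
f 91 90 93
f 91 93 92
f 93 90 94
f 93 94 92
f 94 90 95
f 94 95 92
f 95 90 96
f 95 96 92
f 96 90 97
f 96 97 92
f 97 90 98
f 97 98 92
f 98 90 99
f 98 99 92
f 99 90 100
f 99 100 92
f 100 90 101
f 100 101 92
f 101 90 91
f 101 91 92



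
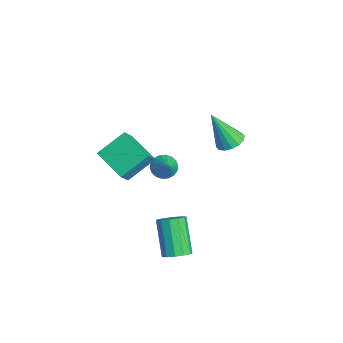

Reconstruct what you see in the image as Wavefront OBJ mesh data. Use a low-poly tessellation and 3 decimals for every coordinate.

v -3.821 -2.148 -2.612
v -3.241 -2.66 -1.748
v -4.07 -0.667 -1.567
v -3.49 -1.179 -0.703
v -2.17 -1.401 -3.277
v -1.59 -1.913 -2.413
v -2.419 0.08 -2.232
v -1.839 -0.432 -1.368
v 0.818 2.815 1.072
v 1.547 2.663 1.158
v 0.422 1.965 2.928
v 1.5 3.017 1.309
v 1.269 3.317 1.398
v 0.918 3.482 1.398
v 0.54 3.469 1.311
v 0.236 3.28 1.16
v 0.088 2.966 0.985
v 0.136 2.612 0.834
v 0.366 2.312 0.746
v 0.718 2.147 0.745
v 1.096 2.161 0.832
v 1.399 2.35 0.983
v 3.363 -0.602 -4.403
v 3.923 -0.432 -3.966
v 2.636 -0.327 -2.36
v 2.077 -0.498 -2.797
v 3.774 -0.076 -4.108
v 2.487 0.029 -2.503
v 3.495 0.113 -4.344
v 2.208 0.218 -2.739
v 3.174 0.075 -4.598
v 1.888 0.18 -2.993
v 2.914 -0.178 -4.791
v 1.627 -0.074 -3.186
v 2.796 -0.566 -4.86
v 1.509 -0.461 -3.255
v 2.858 -0.966 -4.784
v 1.571 -0.861 -3.179
v 3.081 -1.25 -4.587
v 1.794 -1.145 -2.982
v 3.393 -1.328 -4.331
v 2.107 -1.223 -2.726
v 3.696 -1.176 -4.098
v 2.41 -1.071 -2.493
v 3.894 -0.842 -3.962
v 2.607 -0.737 -2.357
v -3.15 0.724 -3.581
v -2.682 0.809 -4.121
v -2.15 0.696 -2.719
v -2.747 1.111 -4.035
v -2.893 1.336 -3.86
v -3.089 1.44 -3.628
v -3.297 1.402 -3.388
v -3.476 1.23 -3.186
v -3.591 0.957 -3.062
v -3.618 0.639 -3.04
v -3.552 0.337 -3.126
v -3.407 0.112 -3.302
v -3.211 0.008 -3.533
v -3.003 0.046 -3.773
v -2.824 0.218 -3.976
v -2.709 0.491 -4.1
f 2 4 1
f 5 2 1
f 1 4 3
f 3 5 1
f 2 8 4
f 6 2 5
f 6 8 2
f 4 8 3
f 7 5 3
f 3 8 7
f 7 6 5
f 8 6 7
f 10 9 12
f 10 12 11
f 12 9 13
f 12 13 11
f 13 9 14
f 13 14 11
f 14 9 15
f 14 15 11
f 15 9 16
f 15 16 11
f 16 9 17
f 16 17 11
f 17 9 18
f 17 18 11
f 18 9 19
f 18 19 11
f 19 9 20
f 19 20 11
f 20 9 21
f 20 21 11
f 21 9 22
f 21 22 11
f 22 9 10
f 22 10 11
f 24 23 27
f 24 27 25
f 25 27 28
f 25 28 26
f 27 23 29
f 27 29 28
f 28 29 30
f 28 30 26
f 29 23 31
f 29 31 30
f 30 31 32
f 30 32 26
f 31 23 33
f 31 33 32
f 32 33 34
f 32 34 26
f 33 23 35
f 33 35 34
f 34 35 36
f 34 36 26
f 35 23 37
f 35 37 36
f 36 37 38
f 36 38 26
f 37 23 39
f 37 39 38
f 38 39 40
f 38 40 26
f 39 23 41
f 39 41 40
f 40 41 42
f 40 42 26
f 41 23 43
f 41 43 42
f 42 43 44
f 42 44 26
f 43 23 45
f 43 45 44
f 44 45 46
f 44 46 26
f 45 23 24
f 45 24 46
f 46 24 25
f 46 25 26
f 48 47 50
f 48 50 49
f 50 47 51
f 50 51 49
f 51 47 52
f 51 52 49
f 52 47 53
f 52 53 49
f 53 47 54
f 53 54 49
f 54 47 55
f 54 55 49
f 55 47 56
f 55 56 49
f 56 47 57
f 56 57 49
f 57 47 58
f 57 58 49
f 58 47 59
f 58 59 49
f 59 47 60
f 59 60 49
f 60 47 61
f 60 61 49
f 61 47 62
f 61 62 49
f 62 47 48
f 62 48 49



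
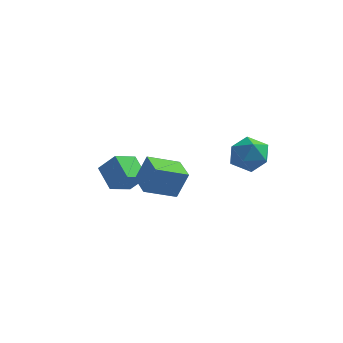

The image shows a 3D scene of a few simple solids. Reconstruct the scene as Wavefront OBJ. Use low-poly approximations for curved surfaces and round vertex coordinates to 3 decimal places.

v -0.025 -4.016 -0.789
v 0.518 -3.752 0.703
v -0.808 -2.691 -0.739
v -0.265 -2.427 0.753
v 1.425 -3.133 -1.473
v 1.968 -2.869 0.019
v 0.642 -1.808 -1.423
v 1.185 -1.544 0.069
v -1.943 0.461 -3.562
v -2.683 -0.719 -2.955
v -2.85 1.461 -2.721
v -3.59 0.281 -2.115
v -1.01 0.419 -2.505
v -1.75 -0.761 -1.899
v -1.917 1.419 -1.665
v -2.657 0.239 -1.058
v 3.431 3.982 -0.849
v 3.781 4.49 -1.901
v 3.599 2.19 -1.659
v 3.949 2.698 -2.711
v 4.683 2.743 -1.738
v 4.579 3.85 -1.237
v 2.801 2.83 -2.323
v 2.697 3.937 -1.822
v 3.392 3.778 -2.812
v 4.555 3.724 -2.45
v 2.825 2.956 -1.11
v 3.988 2.902 -0.748
f 2 4 1
f 5 2 1
f 1 4 3
f 3 5 1
f 2 8 4
f 6 2 5
f 6 8 2
f 4 8 3
f 7 5 3
f 3 8 7
f 7 6 5
f 8 6 7
f 10 12 9
f 13 10 9
f 9 12 11
f 11 13 9
f 10 16 12
f 14 10 13
f 14 16 10
f 12 16 11
f 15 13 11
f 11 16 15
f 15 14 13
f 16 14 15
f 17 28 22
f 17 22 18
f 17 18 24
f 17 24 27
f 17 27 28
f 18 22 26
f 22 28 21
f 28 27 19
f 27 24 23
f 24 18 25
f 20 26 21
f 20 21 19
f 20 19 23
f 20 23 25
f 20 25 26
f 21 26 22
f 19 21 28
f 23 19 27
f 25 23 24
f 26 25 18



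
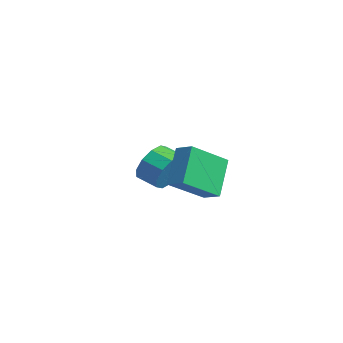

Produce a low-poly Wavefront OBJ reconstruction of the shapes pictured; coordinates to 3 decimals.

v -1.516 2.248 2.493
v -0.991 2.033 3.316
v -1.8 1.497 3.691
v -2.324 1.712 2.867
v -1.296 2.562 3.416
v -2.104 2.025 3.791
v -1.684 2.97 3.163
v -2.492 2.434 3.538
v -2.008 3.103 2.654
v -2.817 2.567 3.029
v -2.144 2.91 2.083
v -2.953 2.373 2.458
v -2.04 2.463 1.669
v -2.849 1.927 2.044
v -1.736 1.935 1.569
v -2.544 1.398 1.944
v -1.348 1.526 1.822
v -2.156 0.99 2.197
v -1.023 1.393 2.331
v -1.832 0.857 2.706
v -0.887 1.587 2.902
v -1.696 1.05 3.277
v 1.908 0.985 5.045
v 2.641 1.312 5.324
v 1.569 2.633 4.002
v 2.302 2.96 4.281
v 2.798 0.24 3.579
v 3.531 0.567 3.858
v 2.459 1.888 2.536
v 3.192 2.215 2.815
f 2 1 5
f 2 5 3
f 3 5 6
f 3 6 4
f 5 1 7
f 5 7 6
f 6 7 8
f 6 8 4
f 7 1 9
f 7 9 8
f 8 9 10
f 8 10 4
f 9 1 11
f 9 11 10
f 10 11 12
f 10 12 4
f 11 1 13
f 11 13 12
f 12 13 14
f 12 14 4
f 13 1 15
f 13 15 14
f 14 15 16
f 14 16 4
f 15 1 17
f 15 17 16
f 16 17 18
f 16 18 4
f 17 1 19
f 17 19 18
f 18 19 20
f 18 20 4
f 19 1 21
f 19 21 20
f 20 21 22
f 20 22 4
f 21 1 2
f 21 2 22
f 22 2 3
f 22 3 4
f 24 26 23
f 27 24 23
f 23 26 25
f 25 27 23
f 24 30 26
f 28 24 27
f 28 30 24
f 26 30 25
f 29 27 25
f 25 30 29
f 29 28 27
f 30 28 29



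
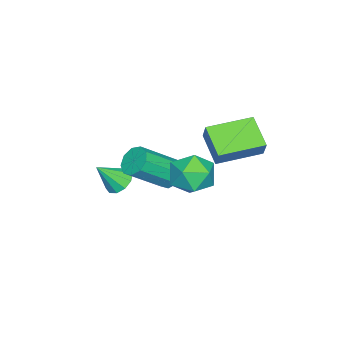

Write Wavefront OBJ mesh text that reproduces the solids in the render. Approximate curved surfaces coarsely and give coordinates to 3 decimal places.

v -1.655 -2.329 -3.594
v -1.163 -2.506 -3.997
v -1.085 -2.991 -2.606
v -1.061 -2.153 -3.82
v -1.185 -1.867 -3.557
v -1.489 -1.758 -3.308
v -1.857 -1.867 -3.169
v -2.148 -2.152 -3.192
v -2.25 -2.505 -3.369
v -2.126 -2.79 -3.632
v -1.821 -2.9 -3.881
v -1.454 -2.791 -4.02
v -2.344 -0.518 -3.139
v -1.986 -0.778 -3.669
v -0.879 -1.781 -2.431
v -1.236 -1.522 -1.901
v -1.787 -0.376 -3.521
v -0.68 -1.379 -2.283
v -1.849 -0.041 -3.194
v -0.742 -1.044 -1.957
v -2.142 0.071 -2.842
v -1.035 -0.932 -1.604
v -2.529 -0.093 -2.628
v -1.422 -1.096 -1.39
v -2.83 -0.456 -2.653
v -1.723 -1.46 -1.416
v -2.903 -0.848 -2.906
v -1.796 -1.852 -1.668
v -2.714 -1.086 -3.267
v -1.607 -2.089 -2.03
v -2.352 -1.058 -3.569
v -1.245 -2.061 -2.331
v -3.899 2.036 -0.692
v -3.517 2.292 0.105
v -2.997 2.905 -1.403
v -2.616 3.161 -0.606
v -2.664 0.639 -0.834
v -2.283 0.895 -0.037
v -1.763 1.508 -1.545
v -1.381 1.764 -0.748
v -0.456 1.96 -0.439
v 0.469 2.171 -0.252
v -0.009 0.649 -1.168
v 0.916 0.86 -0.981
v 0.32 0.613 -0.26
v 0.045 1.423 0.191
v 0.415 1.397 -1.611
v 0.14 2.207 -1.16
v 1.008 1.823 -0.976
v 0.949 1.338 -0.141
v -0.489 1.482 -1.279
v -0.548 0.997 -0.444
f 2 1 4
f 2 4 3
f 4 1 5
f 4 5 3
f 5 1 6
f 5 6 3
f 6 1 7
f 6 7 3
f 7 1 8
f 7 8 3
f 8 1 9
f 8 9 3
f 9 1 10
f 9 10 3
f 10 1 11
f 10 11 3
f 11 1 12
f 11 12 3
f 12 1 2
f 12 2 3
f 14 13 17
f 14 17 15
f 15 17 18
f 15 18 16
f 17 13 19
f 17 19 18
f 18 19 20
f 18 20 16
f 19 13 21
f 19 21 20
f 20 21 22
f 20 22 16
f 21 13 23
f 21 23 22
f 22 23 24
f 22 24 16
f 23 13 25
f 23 25 24
f 24 25 26
f 24 26 16
f 25 13 27
f 25 27 26
f 26 27 28
f 26 28 16
f 27 13 29
f 27 29 28
f 28 29 30
f 28 30 16
f 29 13 31
f 29 31 30
f 30 31 32
f 30 32 16
f 31 13 14
f 31 14 32
f 32 14 15
f 32 15 16
f 34 36 33
f 37 34 33
f 33 36 35
f 35 37 33
f 34 40 36
f 38 34 37
f 38 40 34
f 36 40 35
f 39 37 35
f 35 40 39
f 39 38 37
f 40 38 39
f 41 52 46
f 41 46 42
f 41 42 48
f 41 48 51
f 41 51 52
f 42 46 50
f 46 52 45
f 52 51 43
f 51 48 47
f 48 42 49
f 44 50 45
f 44 45 43
f 44 43 47
f 44 47 49
f 44 49 50
f 45 50 46
f 43 45 52
f 47 43 51
f 49 47 48
f 50 49 42



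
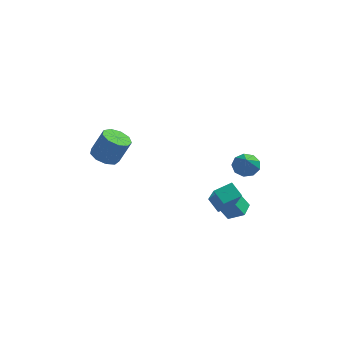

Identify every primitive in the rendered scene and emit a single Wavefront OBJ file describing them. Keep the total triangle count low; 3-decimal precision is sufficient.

v 2 -1.206 -2.764
v 2.936 -1.518 -2.117
v 2.271 -0.216 -2.68
v 3.207 -0.528 -2.032
v 2.873 -1.332 -4.088
v 3.809 -1.644 -3.44
v 3.144 -0.342 -4.003
v 4.08 -0.654 -3.356
v 3.8 3.377 -2.982
v 4.605 3.621 -2.801
v 3.8 2.543 -1.858
v 4.221 3.979 -2.535
v 3.64 4.056 -2.479
v 3.135 3.814 -2.659
v 2.941 3.368 -2.989
v 3.149 2.926 -3.317
v 3.662 2.695 -3.488
v 4.24 2.783 -3.422
v 4.612 3.149 -3.151
v 1.769 -2.076 -1.795
v 2.092 -3.011 -0.327
v 2.752 -1.402 -1.582
v 3.074 -2.337 -0.114
v 2.346 -2.743 -2.346
v 2.668 -3.678 -0.878
v 3.328 -2.069 -2.133
v 3.651 -3.004 -0.665
v -4.135 -0.534 0.483
v -3.503 0.017 0.132
v -2.792 0.166 1.646
v -3.425 -0.386 1.997
v -3.99 0.351 0.328
v -3.28 0.499 1.843
v -4.546 0.27 0.596
v -3.835 0.418 2.111
v -4.91 -0.187 0.812
v -4.199 -0.039 2.327
v -4.911 -0.807 0.873
v -4.2 -0.658 2.388
v -4.549 -1.299 0.752
v -3.839 -1.15 2.267
v -3.994 -1.433 0.504
v -3.283 -1.284 2.019
v -3.505 -1.147 0.247
v -2.794 -0.998 1.762
v -3.311 -0.574 0.1
v -2.6 -0.425 1.615
f 2 4 1
f 5 2 1
f 1 4 3
f 3 5 1
f 2 8 4
f 6 2 5
f 6 8 2
f 4 8 3
f 7 5 3
f 3 8 7
f 7 6 5
f 8 6 7
f 10 9 12
f 10 12 11
f 12 9 13
f 12 13 11
f 13 9 14
f 13 14 11
f 14 9 15
f 14 15 11
f 15 9 16
f 15 16 11
f 16 9 17
f 16 17 11
f 17 9 18
f 17 18 11
f 18 9 19
f 18 19 11
f 19 9 10
f 19 10 11
f 21 23 20
f 24 21 20
f 20 23 22
f 22 24 20
f 21 27 23
f 25 21 24
f 25 27 21
f 23 27 22
f 26 24 22
f 22 27 26
f 26 25 24
f 27 25 26
f 29 28 32
f 29 32 30
f 30 32 33
f 30 33 31
f 32 28 34
f 32 34 33
f 33 34 35
f 33 35 31
f 34 28 36
f 34 36 35
f 35 36 37
f 35 37 31
f 36 28 38
f 36 38 37
f 37 38 39
f 37 39 31
f 38 28 40
f 38 40 39
f 39 40 41
f 39 41 31
f 40 28 42
f 40 42 41
f 41 42 43
f 41 43 31
f 42 28 44
f 42 44 43
f 43 44 45
f 43 45 31
f 44 28 46
f 44 46 45
f 45 46 47
f 45 47 31
f 46 28 29
f 46 29 47
f 47 29 30
f 47 30 31



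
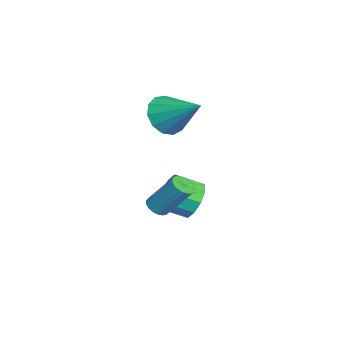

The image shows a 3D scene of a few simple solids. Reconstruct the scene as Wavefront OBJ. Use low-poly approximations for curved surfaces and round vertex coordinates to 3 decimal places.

v 0.996 2.608 -2.86
v 1.461 3.055 -2.07
v 1.568 1.919 -1.49
v 1.104 1.472 -2.28
v 0.841 3.055 -1.956
v 0.948 1.919 -1.376
v 0.281 2.884 -2.188
v 0.388 1.748 -1.608
v -0.007 2.607 -2.676
v 0.1 1.471 -2.096
v 0.089 2.331 -3.235
v 0.196 1.195 -2.655
v 0.532 2.161 -3.65
v 0.639 1.025 -3.07
v 1.152 2.161 -3.764
v 1.259 1.025 -3.184
v 1.712 2.332 -3.532
v 1.819 1.196 -2.952
v 2 2.609 -3.044
v 2.107 1.473 -2.464
v 1.904 2.885 -2.485
v 2.011 1.749 -1.905
v 3.464 1.085 -1.835
v 3.71 1.471 -2.175
v 4.082 2.561 -0.664
v 3.836 2.175 -0.325
v 3.468 1.546 -2.17
v 3.84 2.637 -0.659
v 3.225 1.53 -2.098
v 3.597 2.621 -0.588
v 3.029 1.426 -1.975
v 3.402 2.517 -0.464
v 2.92 1.254 -1.824
v 3.292 2.345 -0.313
v 2.918 1.049 -1.675
v 3.29 2.14 -0.164
v 3.024 0.851 -1.558
v 3.397 1.941 -0.047
v 3.218 0.699 -1.496
v 3.59 1.789 0.015
v 3.46 0.623 -1.501
v 3.832 1.714 0.01
v 3.703 0.639 -1.572
v 4.075 1.73 -0.062
v 3.898 0.743 -1.696
v 4.271 1.834 -0.185
v 4.008 0.915 -1.847
v 4.38 2.006 -0.336
v 4.01 1.12 -1.996
v 4.382 2.211 -0.485
v 3.903 1.319 -2.113
v 4.276 2.409 -0.602
v 0.597 1.412 2.116
v 1.266 0.62 2.453
v 1.743 2.868 3.264
v 1.507 0.841 1.932
v 1.459 1.242 1.471
v 1.137 1.698 1.214
v 0.644 2.063 1.243
v 0.136 2.221 1.55
v -0.226 2.122 2.036
v -0.326 1.797 2.548
v -0.133 1.351 2.923
v 0.291 0.923 3.041
v 0.813 0.651 2.866
f 2 1 5
f 2 5 3
f 3 5 6
f 3 6 4
f 5 1 7
f 5 7 6
f 6 7 8
f 6 8 4
f 7 1 9
f 7 9 8
f 8 9 10
f 8 10 4
f 9 1 11
f 9 11 10
f 10 11 12
f 10 12 4
f 11 1 13
f 11 13 12
f 12 13 14
f 12 14 4
f 13 1 15
f 13 15 14
f 14 15 16
f 14 16 4
f 15 1 17
f 15 17 16
f 16 17 18
f 16 18 4
f 17 1 19
f 17 19 18
f 18 19 20
f 18 20 4
f 19 1 21
f 19 21 20
f 20 21 22
f 20 22 4
f 21 1 2
f 21 2 22
f 22 2 3
f 22 3 4
f 24 23 27
f 24 27 25
f 25 27 28
f 25 28 26
f 27 23 29
f 27 29 28
f 28 29 30
f 28 30 26
f 29 23 31
f 29 31 30
f 30 31 32
f 30 32 26
f 31 23 33
f 31 33 32
f 32 33 34
f 32 34 26
f 33 23 35
f 33 35 34
f 34 35 36
f 34 36 26
f 35 23 37
f 35 37 36
f 36 37 38
f 36 38 26
f 37 23 39
f 37 39 38
f 38 39 40
f 38 40 26
f 39 23 41
f 39 41 40
f 40 41 42
f 40 42 26
f 41 23 43
f 41 43 42
f 42 43 44
f 42 44 26
f 43 23 45
f 43 45 44
f 44 45 46
f 44 46 26
f 45 23 47
f 45 47 46
f 46 47 48
f 46 48 26
f 47 23 49
f 47 49 48
f 48 49 50
f 48 50 26
f 49 23 51
f 49 51 50
f 50 51 52
f 50 52 26
f 51 23 24
f 51 24 52
f 52 24 25
f 52 25 26
f 54 53 56
f 54 56 55
f 56 53 57
f 56 57 55
f 57 53 58
f 57 58 55
f 58 53 59
f 58 59 55
f 59 53 60
f 59 60 55
f 60 53 61
f 60 61 55
f 61 53 62
f 61 62 55
f 62 53 63
f 62 63 55
f 63 53 64
f 63 64 55
f 64 53 65
f 64 65 55
f 65 53 54
f 65 54 55



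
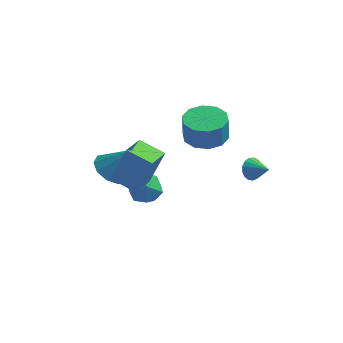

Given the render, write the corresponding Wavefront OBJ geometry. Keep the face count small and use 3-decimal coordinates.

v -3.472 2.286 -3.219
v -2.838 2.681 -3.849
v -2.282 1.539 -2.491
v -1.648 1.934 -3.121
v -2.098 2.499 -2.462
v -2.833 2.961 -2.912
v -2.287 1.259 -3.428
v -3.022 1.721 -3.878
v -2.105 2.047 -3.979
v -1.989 2.813 -3.382
v -3.131 1.407 -2.958
v -3.015 2.173 -2.361
v -3.81 0.993 -0.987
v -2.969 0.629 -1.479
v -2.85 1.107 0.567
v -2.966 1.269 -1.528
v -3.285 1.805 -1.371
v -3.804 2.03 -1.067
v -4.326 1.859 -0.732
v -4.65 1.357 -0.495
v -4.654 0.716 -0.446
v -4.335 0.181 -0.603
v -3.815 -0.044 -0.908
v -3.294 0.127 -1.242
v -2.938 -2.349 1.42
v -2.291 -1.997 3.302
v -2.68 -1.055 1.09
v -2.034 -0.703 2.972
v -1.666 -2.697 1.048
v -1.02 -2.345 2.93
v -1.409 -1.403 0.718
v -0.762 -1.051 2.6
v 2.182 4.178 -2.463
v 2.576 4.615 -2.761
v 3.098 3.722 -1.917
v 2.49 4.76 -2.495
v 2.333 4.773 -2.221
v 2.141 4.649 -2.002
v 1.959 4.417 -1.89
v 1.828 4.13 -1.908
v 1.777 3.854 -2.054
v 1.82 3.653 -2.293
v 1.945 3.571 -2.571
v 2.124 3.629 -2.825
v 2.317 3.812 -2.995
v 2.479 4.079 -3.044
v 2.572 4.369 -2.96
v 0.58 1.186 2.246
v 1.476 0.601 2.236
v 1.456 0.549 3.505
v 0.56 1.134 3.514
v 1.649 1.239 2.265
v 1.628 1.187 3.534
v 1.413 1.857 2.286
v 1.393 1.805 3.555
v 0.859 2.218 2.292
v 0.839 2.166 3.561
v 0.199 2.185 2.28
v 0.178 2.133 3.549
v -0.316 1.771 2.255
v -0.336 1.719 3.524
v -0.488 1.133 2.226
v -0.509 1.081 3.495
v -0.253 0.515 2.205
v -0.273 0.463 3.474
v 0.301 0.154 2.199
v 0.281 0.102 3.468
v 0.962 0.187 2.211
v 0.941 0.135 3.48
f 1 12 6
f 1 6 2
f 1 2 8
f 1 8 11
f 1 11 12
f 2 6 10
f 6 12 5
f 12 11 3
f 11 8 7
f 8 2 9
f 4 10 5
f 4 5 3
f 4 3 7
f 4 7 9
f 4 9 10
f 5 10 6
f 3 5 12
f 7 3 11
f 9 7 8
f 10 9 2
f 14 13 16
f 14 16 15
f 16 13 17
f 16 17 15
f 17 13 18
f 17 18 15
f 18 13 19
f 18 19 15
f 19 13 20
f 19 20 15
f 20 13 21
f 20 21 15
f 21 13 22
f 21 22 15
f 22 13 23
f 22 23 15
f 23 13 24
f 23 24 15
f 24 13 14
f 24 14 15
f 26 28 25
f 29 26 25
f 25 28 27
f 27 29 25
f 26 32 28
f 30 26 29
f 30 32 26
f 28 32 27
f 31 29 27
f 27 32 31
f 31 30 29
f 32 30 31
f 34 33 36
f 34 36 35
f 36 33 37
f 36 37 35
f 37 33 38
f 37 38 35
f 38 33 39
f 38 39 35
f 39 33 40
f 39 40 35
f 40 33 41
f 40 41 35
f 41 33 42
f 41 42 35
f 42 33 43
f 42 43 35
f 43 33 44
f 43 44 35
f 44 33 45
f 44 45 35
f 45 33 46
f 45 46 35
f 46 33 47
f 46 47 35
f 47 33 34
f 47 34 35
f 49 48 52
f 49 52 50
f 50 52 53
f 50 53 51
f 52 48 54
f 52 54 53
f 53 54 55
f 53 55 51
f 54 48 56
f 54 56 55
f 55 56 57
f 55 57 51
f 56 48 58
f 56 58 57
f 57 58 59
f 57 59 51
f 58 48 60
f 58 60 59
f 59 60 61
f 59 61 51
f 60 48 62
f 60 62 61
f 61 62 63
f 61 63 51
f 62 48 64
f 62 64 63
f 63 64 65
f 63 65 51
f 64 48 66
f 64 66 65
f 65 66 67
f 65 67 51
f 66 48 68
f 66 68 67
f 67 68 69
f 67 69 51
f 68 48 49
f 68 49 69
f 69 49 50
f 69 50 51



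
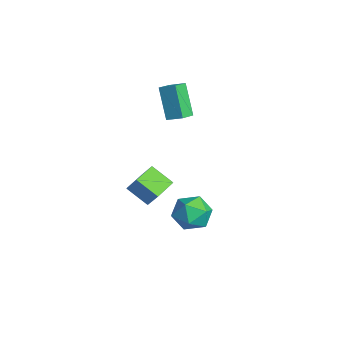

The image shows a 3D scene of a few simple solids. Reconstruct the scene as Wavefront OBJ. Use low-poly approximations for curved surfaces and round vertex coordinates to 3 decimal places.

v -2.558 1.82 1.616
v -3.733 1.814 3.464
v -1.899 2.521 2.037
v -3.074 2.514 3.885
v -1.926 0.986 2.015
v -3.101 0.979 3.863
v -1.267 1.686 2.436
v -2.442 1.68 4.284
v -2.743 -1.066 -3.753
v -2.069 -0.706 -2.64
v -3.675 0.161 -3.586
v -3.001 0.521 -2.473
v -1.739 -0.181 -4.647
v -1.065 0.179 -3.534
v -2.671 1.046 -4.48
v -1.997 1.406 -3.367
v 3.061 1.05 -0.649
v 4.208 1.001 -0.996
v 2.552 -0.021 -2.184
v 3.699 -0.07 -2.531
v 3.347 -0.648 -1.542
v 3.661 0.014 -0.593
v 3.099 0.966 -2.587
v 3.413 1.628 -1.638
v 4.231 0.95 -2.193
v 4.384 -0.048 -1.547
v 2.376 1.028 -1.633
v 2.529 0.03 -0.987
f 2 4 1
f 5 2 1
f 1 4 3
f 3 5 1
f 2 8 4
f 6 2 5
f 6 8 2
f 4 8 3
f 7 5 3
f 3 8 7
f 7 6 5
f 8 6 7
f 10 12 9
f 13 10 9
f 9 12 11
f 11 13 9
f 10 16 12
f 14 10 13
f 14 16 10
f 12 16 11
f 15 13 11
f 11 16 15
f 15 14 13
f 16 14 15
f 17 28 22
f 17 22 18
f 17 18 24
f 17 24 27
f 17 27 28
f 18 22 26
f 22 28 21
f 28 27 19
f 27 24 23
f 24 18 25
f 20 26 21
f 20 21 19
f 20 19 23
f 20 23 25
f 20 25 26
f 21 26 22
f 19 21 28
f 23 19 27
f 25 23 24
f 26 25 18



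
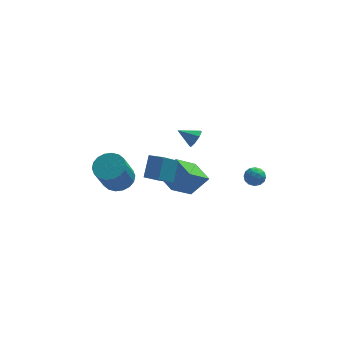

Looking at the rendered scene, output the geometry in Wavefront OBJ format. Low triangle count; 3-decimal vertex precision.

v 1.167 3.514 1.312
v 1.517 3.583 1.879
v 0.153 3.746 1.908
v 1.468 4.025 1.624
v 1.243 4.167 1.185
v 0.974 3.927 0.821
v 0.818 3.445 0.744
v 0.867 3.003 1
v 1.092 2.86 1.438
v 1.361 3.1 1.802
v -3.335 -0.728 1.354
v -2.495 -1.172 1.349
v -3.005 -2.156 3.121
v -3.845 -1.712 3.126
v -2.414 -0.819 1.568
v -2.924 -1.803 3.34
v -2.515 -0.449 1.745
v -3.025 -1.433 3.517
v -2.779 -0.134 1.844
v -3.289 -1.118 3.616
v -3.153 0.064 1.846
v -3.663 -0.92 3.618
v -3.563 0.105 1.751
v -4.073 -0.88 3.523
v -3.928 -0.02 1.577
v -4.438 -1.004 3.349
v -4.175 -0.284 1.359
v -4.685 -1.268 3.131
v -4.256 -0.637 1.14
v -4.766 -1.621 2.912
v -4.155 -1.007 0.963
v -4.665 -1.991 2.735
v -3.891 -1.322 0.864
v -4.401 -2.306 2.636
v -3.517 -1.52 0.862
v -4.027 -2.504 2.634
v -3.107 -1.56 0.957
v -3.617 -2.545 2.729
v -2.742 -1.436 1.131
v -3.252 -2.42 2.903
v 3.677 -2.512 3.249
v 4.119 -2.34 2.817
v 3.761 -3.5 2.943
v 4.203 -3.328 2.511
v 4.339 -3.303 3.137
v 4.287 -2.692 3.327
v 3.593 -3.148 2.433
v 3.541 -2.537 2.623
v 4.067 -2.734 2.313
v 4.529 -2.829 2.748
v 3.351 -3.011 3.012
v 3.813 -3.106 3.447
v 3.891 -2.339 3.06
v 3.989 -3.501 2.7
v 4.069 -3.486 3.068
v 4.329 -3.385 2.815
v 3.99 -2.546 3.359
v 4.25 -2.445 3.106
v 4.379 -3.011 3.294
v 3.63 -3.395 2.654
v 3.89 -3.294 2.401
v 3.551 -2.455 2.945
v 3.811 -2.354 2.692
v 3.501 -2.829 2.466
v 4.12 -2.47 2.51
v 4.17 -3.051 2.33
v 3.811 -2.944 2.284
v 3.78 -2.585 2.396
v 4.392 -2.526 2.766
v 4.441 -3.107 2.586
v 4.521 -3.092 2.954
v 4.49 -2.733 3.065
v 4.361 -2.757 2.47
v 3.439 -2.733 3.174
v 3.488 -3.314 2.994
v 3.39 -3.107 2.695
v 3.359 -2.748 2.806
v 3.71 -2.789 3.43
v 3.76 -3.37 3.25
v 4.1 -3.255 3.364
v 4.069 -2.896 3.476
v 3.519 -3.083 3.29
v 0.075 2.386 -1.339
v -1.098 1.242 0.005
v 1.113 2.629 -0.227
v -0.061 1.485 1.117
v 0.781 1.195 -1.737
v -0.393 0.051 -0.393
v 1.818 1.438 -0.625
v 0.645 0.294 0.719
v -1.157 -1.889 1.955
v -2.027 -3.22 3.311
v -0.841 -0.985 3.044
v -1.711 -2.316 4.4
v -0.389 -2.284 2.06
v -1.259 -3.615 3.416
v -0.073 -1.38 3.149
v -0.943 -2.711 4.505
f 2 1 4
f 2 4 3
f 4 1 5
f 4 5 3
f 5 1 6
f 5 6 3
f 6 1 7
f 6 7 3
f 7 1 8
f 7 8 3
f 8 1 9
f 8 9 3
f 9 1 10
f 9 10 3
f 10 1 2
f 10 2 3
f 12 11 15
f 12 15 13
f 13 15 16
f 13 16 14
f 15 11 17
f 15 17 16
f 16 17 18
f 16 18 14
f 17 11 19
f 17 19 18
f 18 19 20
f 18 20 14
f 19 11 21
f 19 21 20
f 20 21 22
f 20 22 14
f 21 11 23
f 21 23 22
f 22 23 24
f 22 24 14
f 23 11 25
f 23 25 24
f 24 25 26
f 24 26 14
f 25 11 27
f 25 27 26
f 26 27 28
f 26 28 14
f 27 11 29
f 27 29 28
f 28 29 30
f 28 30 14
f 29 11 31
f 29 31 30
f 30 31 32
f 30 32 14
f 31 11 33
f 31 33 32
f 32 33 34
f 32 34 14
f 33 11 35
f 33 35 34
f 34 35 36
f 34 36 14
f 35 11 37
f 35 37 36
f 36 37 38
f 36 38 14
f 37 11 39
f 37 39 38
f 38 39 40
f 38 40 14
f 39 11 12
f 39 12 40
f 40 12 13
f 40 13 14
f 41 78 57
f 78 52 81
f 57 81 46
f 78 81 57
f 41 57 53
f 57 46 58
f 53 58 42
f 57 58 53
f 41 53 62
f 53 42 63
f 62 63 48
f 53 63 62
f 41 62 74
f 62 48 77
f 74 77 51
f 62 77 74
f 41 74 78
f 74 51 82
f 78 82 52
f 74 82 78
f 42 58 69
f 58 46 72
f 69 72 50
f 58 72 69
f 46 81 59
f 81 52 80
f 59 80 45
f 81 80 59
f 52 82 79
f 82 51 75
f 79 75 43
f 82 75 79
f 51 77 76
f 77 48 64
f 76 64 47
f 77 64 76
f 48 63 68
f 63 42 65
f 68 65 49
f 63 65 68
f 44 70 56
f 70 50 71
f 56 71 45
f 70 71 56
f 44 56 54
f 56 45 55
f 54 55 43
f 56 55 54
f 44 54 61
f 54 43 60
f 61 60 47
f 54 60 61
f 44 61 66
f 61 47 67
f 66 67 49
f 61 67 66
f 44 66 70
f 66 49 73
f 70 73 50
f 66 73 70
f 45 71 59
f 71 50 72
f 59 72 46
f 71 72 59
f 43 55 79
f 55 45 80
f 79 80 52
f 55 80 79
f 47 60 76
f 60 43 75
f 76 75 51
f 60 75 76
f 49 67 68
f 67 47 64
f 68 64 48
f 67 64 68
f 50 73 69
f 73 49 65
f 69 65 42
f 73 65 69
f 84 86 83
f 87 84 83
f 83 86 85
f 85 87 83
f 84 90 86
f 88 84 87
f 88 90 84
f 86 90 85
f 89 87 85
f 85 90 89
f 89 88 87
f 90 88 89
f 92 94 91
f 95 92 91
f 91 94 93
f 93 95 91
f 92 98 94
f 96 92 95
f 96 98 92
f 94 98 93
f 97 95 93
f 93 98 97
f 97 96 95
f 98 96 97



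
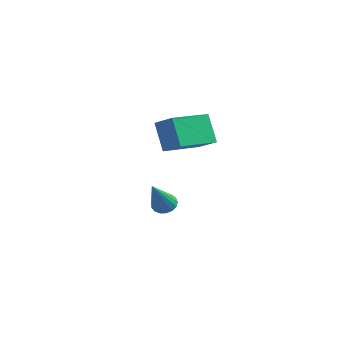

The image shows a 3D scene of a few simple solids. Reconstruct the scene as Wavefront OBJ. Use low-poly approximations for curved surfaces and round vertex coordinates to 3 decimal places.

v -1.594 2.758 -2.23
v -1.085 2.979 -2.099
v -1.506 1.582 -0.59
v -1.263 3.143 -1.972
v -1.516 3.219 -1.904
v -1.787 3.189 -1.911
v -2.014 3.06 -1.992
v -2.144 2.862 -2.126
v -2.149 2.64 -2.285
v -2.026 2.445 -2.431
v -1.804 2.322 -2.531
v -1.534 2.298 -2.563
v -1.278 2.38 -2.518
v -1.094 2.548 -2.407
v -1.024 2.764 -2.256
v -0.226 0.237 2.379
v -0.886 0.745 3.566
v 0.429 1.999 1.989
v -0.23 2.507 3.176
v 0.67 0.033 2.964
v 0.011 0.541 4.151
v 1.326 1.795 2.574
v 0.666 2.303 3.761
f 2 1 4
f 2 4 3
f 4 1 5
f 4 5 3
f 5 1 6
f 5 6 3
f 6 1 7
f 6 7 3
f 7 1 8
f 7 8 3
f 8 1 9
f 8 9 3
f 9 1 10
f 9 10 3
f 10 1 11
f 10 11 3
f 11 1 12
f 11 12 3
f 12 1 13
f 12 13 3
f 13 1 14
f 13 14 3
f 14 1 15
f 14 15 3
f 15 1 2
f 15 2 3
f 17 19 16
f 20 17 16
f 16 19 18
f 18 20 16
f 17 23 19
f 21 17 20
f 21 23 17
f 19 23 18
f 22 20 18
f 18 23 22
f 22 21 20
f 23 21 22



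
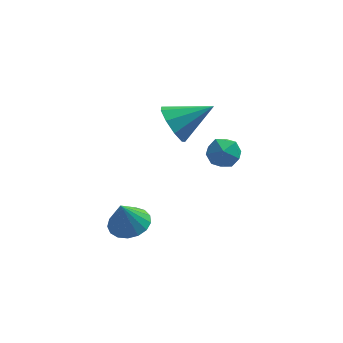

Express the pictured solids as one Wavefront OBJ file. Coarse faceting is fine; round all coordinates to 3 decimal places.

v -0.692 -1.997 -3.137
v 0.013 -2.134 -3.003
v -0.948 -2.243 -2.043
v -0.021 -1.793 -2.934
v -0.208 -1.499 -2.912
v -0.506 -1.319 -2.941
v -0.847 -1.294 -3.015
v -1.152 -1.431 -3.117
v -1.351 -1.697 -3.224
v -1.4 -2.032 -3.311
v -1.286 -2.359 -3.357
v -1.037 -2.603 -3.354
v -0.708 -2.708 -3.3
v -0.375 -2.651 -3.21
v -0.115 -2.444 -3.102
v 1.846 2.086 -2.591
v 2.473 2.297 -2.349
v 2.267 1.043 -2.771
v 2.894 1.254 -2.529
v 2.348 1.195 -2.088
v 2.087 1.84 -1.977
v 2.653 1.5 -3.143
v 2.392 2.145 -3.032
v 2.971 1.935 -2.69
v 2.783 1.747 -2.038
v 1.957 1.593 -3.082
v 1.769 1.405 -2.43
v 0.638 2.021 -1.383
v 1.06 1.743 -2.054
v 2.022 2.319 -0.637
v 0.965 2.308 -2.102
v 0.717 2.738 -1.814
v 0.432 2.833 -1.324
v 0.244 2.549 -0.862
v 0.24 2.017 -0.644
v 0.423 1.488 -0.772
v 0.706 1.208 -1.186
v 0.958 1.309 -1.692
f 2 1 4
f 2 4 3
f 4 1 5
f 4 5 3
f 5 1 6
f 5 6 3
f 6 1 7
f 6 7 3
f 7 1 8
f 7 8 3
f 8 1 9
f 8 9 3
f 9 1 10
f 9 10 3
f 10 1 11
f 10 11 3
f 11 1 12
f 11 12 3
f 12 1 13
f 12 13 3
f 13 1 14
f 13 14 3
f 14 1 15
f 14 15 3
f 15 1 2
f 15 2 3
f 16 27 21
f 16 21 17
f 16 17 23
f 16 23 26
f 16 26 27
f 17 21 25
f 21 27 20
f 27 26 18
f 26 23 22
f 23 17 24
f 19 25 20
f 19 20 18
f 19 18 22
f 19 22 24
f 19 24 25
f 20 25 21
f 18 20 27
f 22 18 26
f 24 22 23
f 25 24 17
f 29 28 31
f 29 31 30
f 31 28 32
f 31 32 30
f 32 28 33
f 32 33 30
f 33 28 34
f 33 34 30
f 34 28 35
f 34 35 30
f 35 28 36
f 35 36 30
f 36 28 37
f 36 37 30
f 37 28 38
f 37 38 30
f 38 28 29
f 38 29 30

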